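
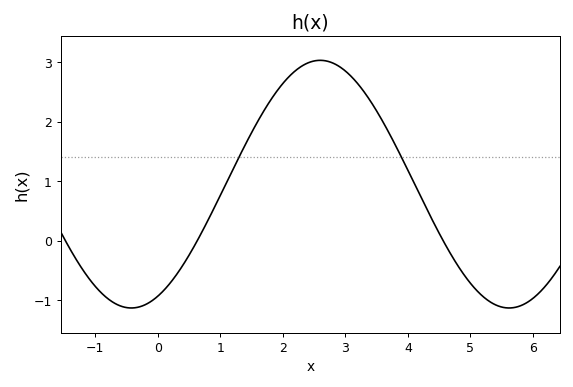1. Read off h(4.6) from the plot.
-0.07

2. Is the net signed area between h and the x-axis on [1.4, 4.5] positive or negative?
positive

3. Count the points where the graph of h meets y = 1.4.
2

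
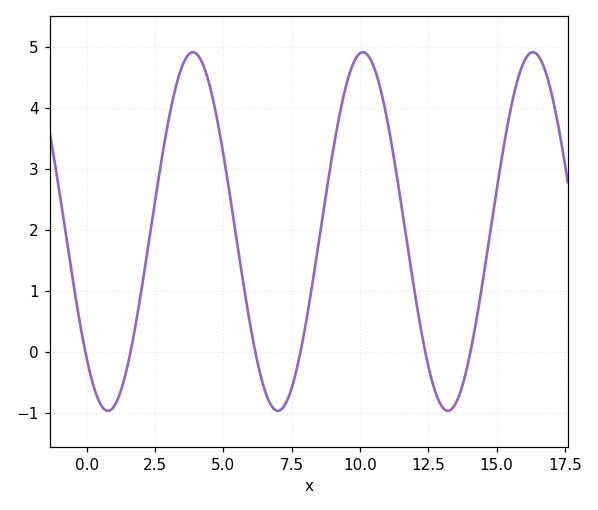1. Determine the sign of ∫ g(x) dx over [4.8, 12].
positive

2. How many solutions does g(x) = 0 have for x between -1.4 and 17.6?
6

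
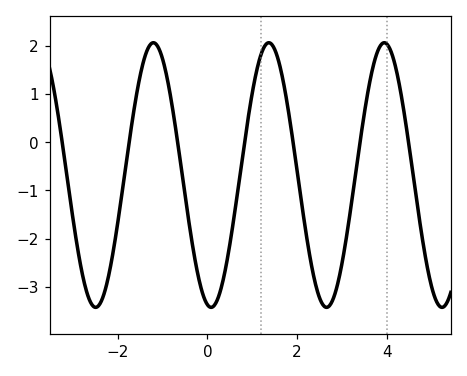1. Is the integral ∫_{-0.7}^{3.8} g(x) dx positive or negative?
negative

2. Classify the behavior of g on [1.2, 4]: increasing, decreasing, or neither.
neither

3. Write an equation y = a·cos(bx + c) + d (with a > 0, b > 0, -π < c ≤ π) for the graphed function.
y = 2.75cos(2.44x + 2.94) - 0.68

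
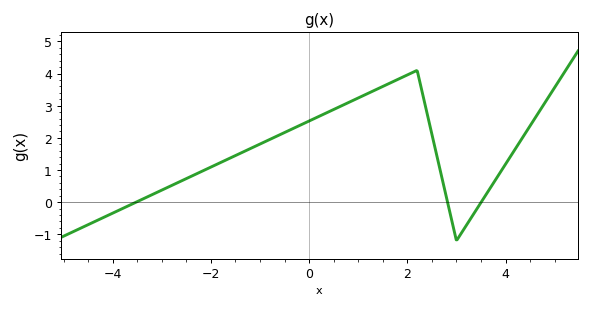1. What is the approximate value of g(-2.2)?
0.9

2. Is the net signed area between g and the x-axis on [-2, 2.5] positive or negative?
positive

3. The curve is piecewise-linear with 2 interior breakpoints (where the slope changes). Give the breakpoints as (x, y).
(2.2, 4.1); (3, -1.2)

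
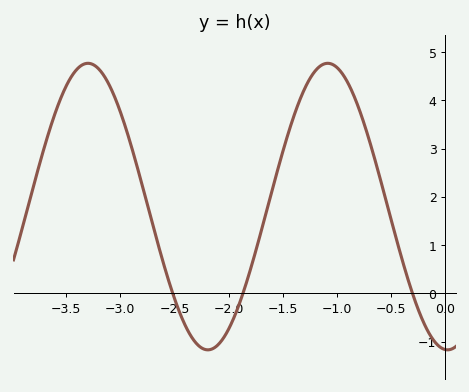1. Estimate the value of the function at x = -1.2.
4.6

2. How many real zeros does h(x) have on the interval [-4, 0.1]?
3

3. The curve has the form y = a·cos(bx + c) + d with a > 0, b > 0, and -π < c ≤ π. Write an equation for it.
y = 2.97cos(2.8x + 3.1) + 1.8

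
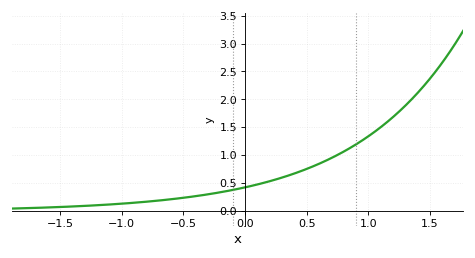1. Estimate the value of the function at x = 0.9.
1.19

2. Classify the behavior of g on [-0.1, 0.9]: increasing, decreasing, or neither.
increasing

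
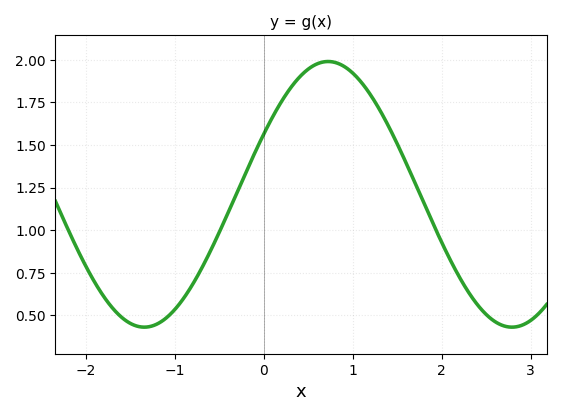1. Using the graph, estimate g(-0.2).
1.34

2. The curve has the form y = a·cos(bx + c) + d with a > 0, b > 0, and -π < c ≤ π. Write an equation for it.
y = 0.78cos(1.52x - 1.1) + 1.21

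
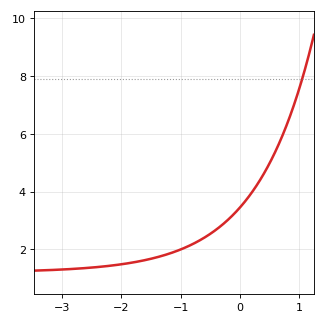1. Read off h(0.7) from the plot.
5.8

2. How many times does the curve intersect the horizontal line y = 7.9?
1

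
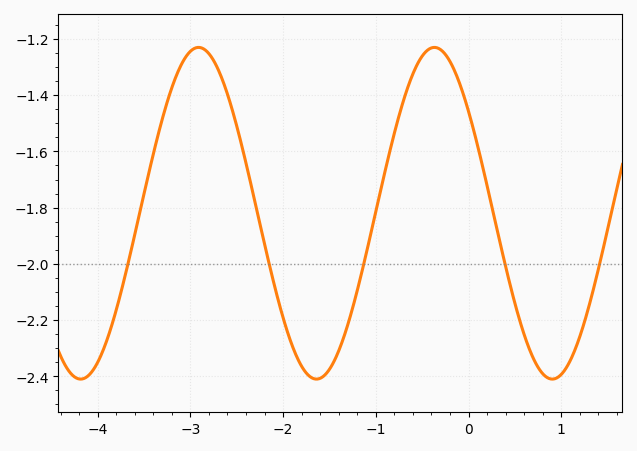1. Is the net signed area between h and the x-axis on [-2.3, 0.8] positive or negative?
negative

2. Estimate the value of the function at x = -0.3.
-1.24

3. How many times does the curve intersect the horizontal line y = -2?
5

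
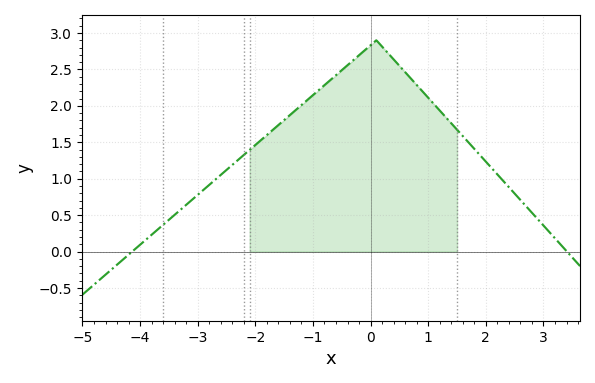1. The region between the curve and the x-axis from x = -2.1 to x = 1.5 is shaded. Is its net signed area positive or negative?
positive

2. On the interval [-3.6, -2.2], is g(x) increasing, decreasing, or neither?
increasing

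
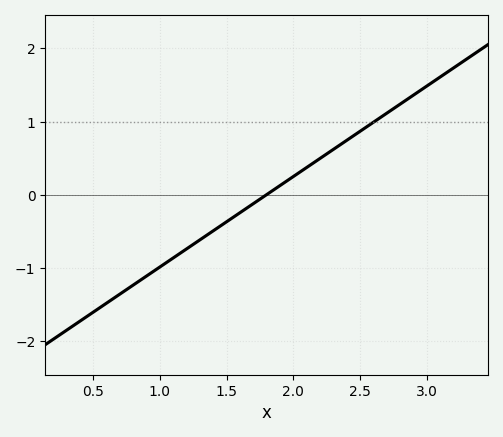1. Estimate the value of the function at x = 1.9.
0.1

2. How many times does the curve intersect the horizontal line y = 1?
1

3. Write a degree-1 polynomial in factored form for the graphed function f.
y = 1.24(x - 1.8)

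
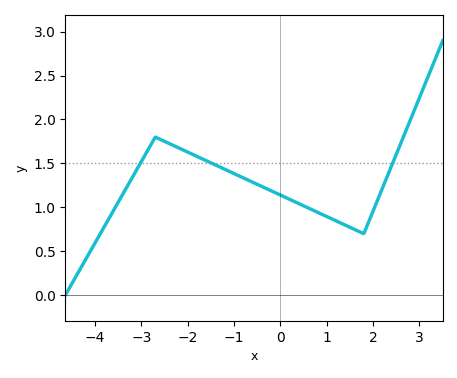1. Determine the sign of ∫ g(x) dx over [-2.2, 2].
positive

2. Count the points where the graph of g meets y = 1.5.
3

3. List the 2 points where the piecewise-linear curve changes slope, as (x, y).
(-2.7, 1.8); (1.8, 0.7)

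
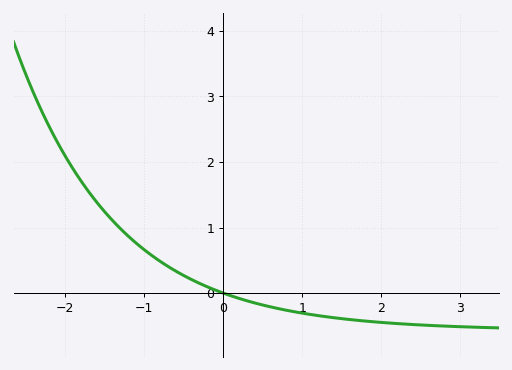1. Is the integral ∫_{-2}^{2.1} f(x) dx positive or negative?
positive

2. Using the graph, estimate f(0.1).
-0.042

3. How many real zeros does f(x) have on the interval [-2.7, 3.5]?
1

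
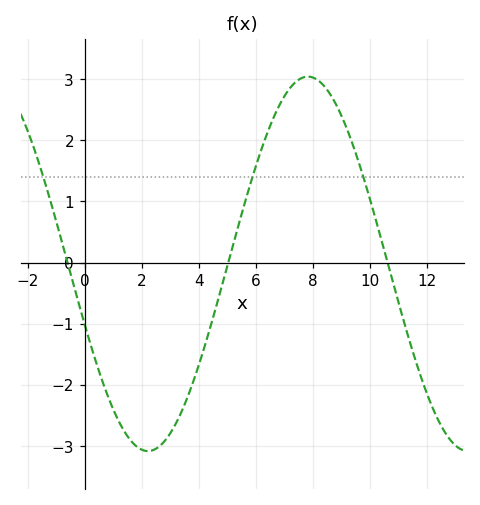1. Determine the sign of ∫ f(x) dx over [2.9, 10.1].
positive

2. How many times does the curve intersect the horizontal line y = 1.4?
3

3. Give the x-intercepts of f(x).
-0.602, 5.03, 10.6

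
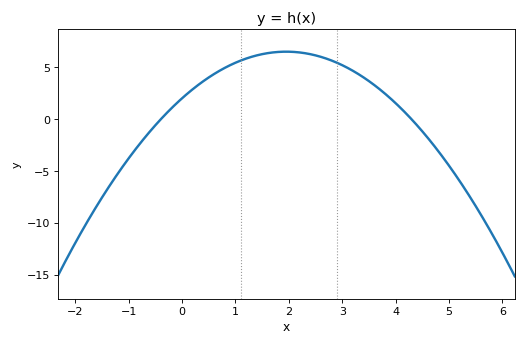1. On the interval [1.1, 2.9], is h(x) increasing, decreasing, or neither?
neither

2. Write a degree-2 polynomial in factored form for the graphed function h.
y = -1.18(x + 0.4)(x - 4.3)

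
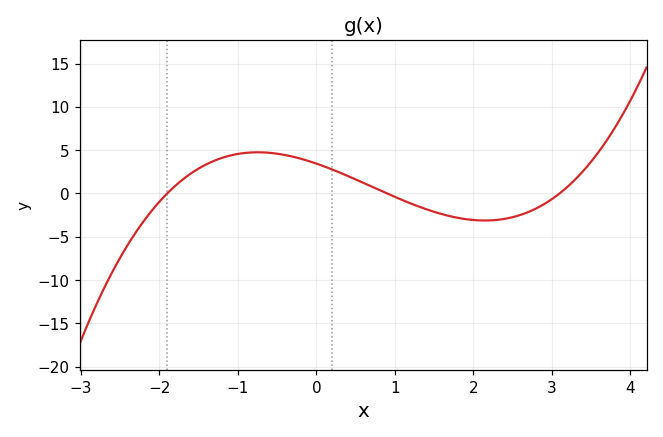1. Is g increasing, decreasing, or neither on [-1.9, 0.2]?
neither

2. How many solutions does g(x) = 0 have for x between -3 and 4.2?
3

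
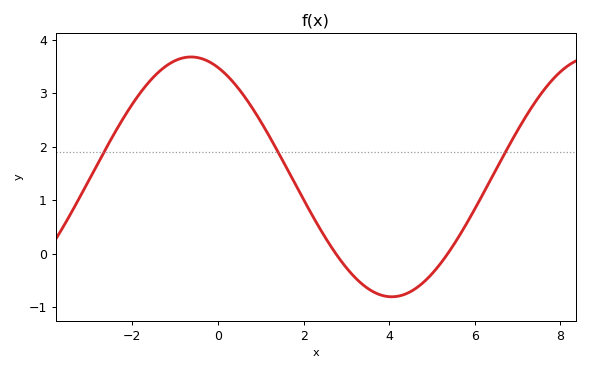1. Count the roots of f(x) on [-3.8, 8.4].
2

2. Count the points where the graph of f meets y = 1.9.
3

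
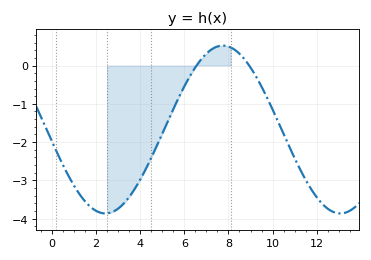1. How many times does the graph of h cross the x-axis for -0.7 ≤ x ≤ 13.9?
2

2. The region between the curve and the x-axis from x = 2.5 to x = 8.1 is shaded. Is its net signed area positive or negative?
negative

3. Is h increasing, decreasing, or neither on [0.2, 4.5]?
neither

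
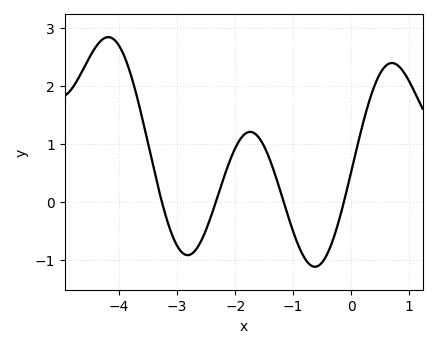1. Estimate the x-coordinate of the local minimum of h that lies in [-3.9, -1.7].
-2.82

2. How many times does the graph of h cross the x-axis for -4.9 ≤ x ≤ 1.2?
4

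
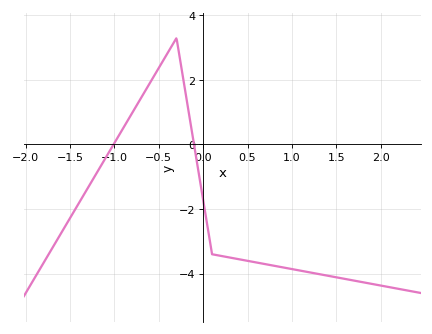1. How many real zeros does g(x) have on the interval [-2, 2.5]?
2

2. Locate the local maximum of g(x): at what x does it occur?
-0.3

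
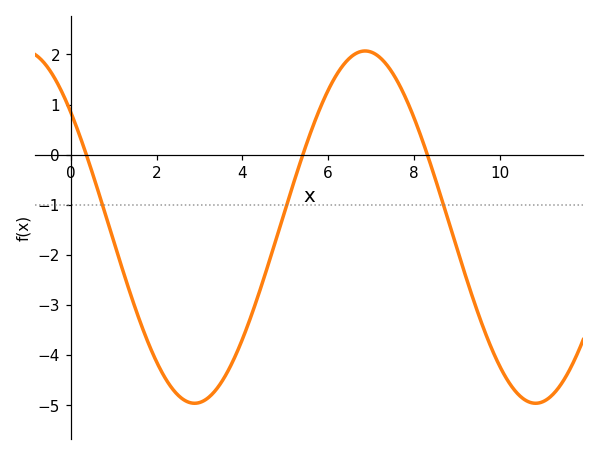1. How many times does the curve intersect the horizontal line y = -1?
3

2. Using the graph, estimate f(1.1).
-2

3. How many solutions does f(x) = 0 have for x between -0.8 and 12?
3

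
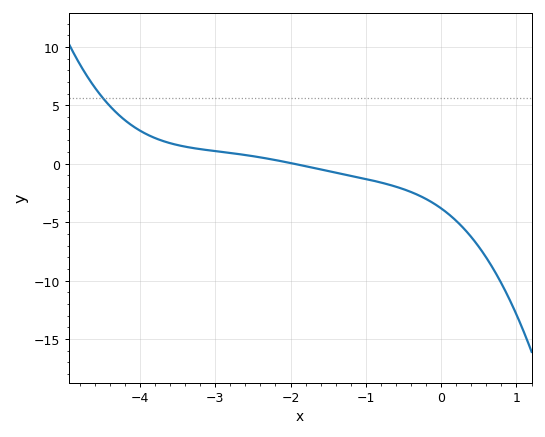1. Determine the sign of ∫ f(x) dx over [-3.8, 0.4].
negative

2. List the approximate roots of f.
-1.95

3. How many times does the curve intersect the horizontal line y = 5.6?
1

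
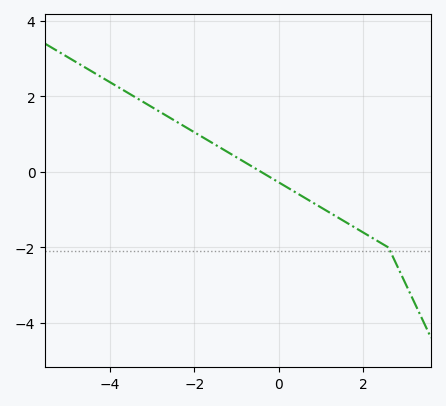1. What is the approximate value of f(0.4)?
-0.54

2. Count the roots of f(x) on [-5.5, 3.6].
1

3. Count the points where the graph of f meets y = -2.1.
1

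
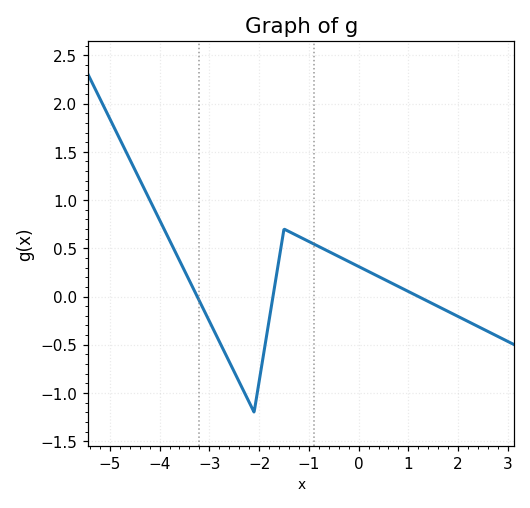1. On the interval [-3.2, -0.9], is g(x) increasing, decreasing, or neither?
neither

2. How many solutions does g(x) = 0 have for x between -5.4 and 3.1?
3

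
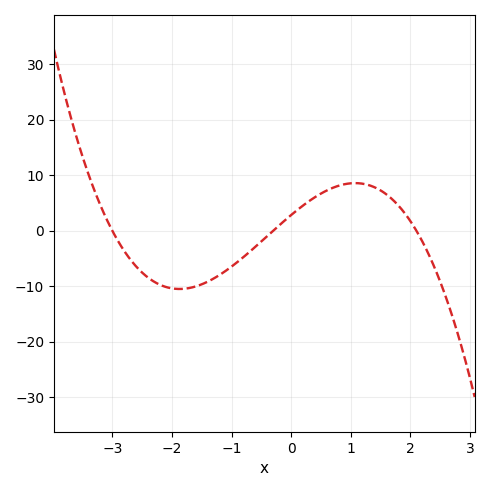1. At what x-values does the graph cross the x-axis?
-3, -0.3, 2.1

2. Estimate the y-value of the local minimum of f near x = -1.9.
-10.5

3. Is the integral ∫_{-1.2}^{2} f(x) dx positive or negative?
positive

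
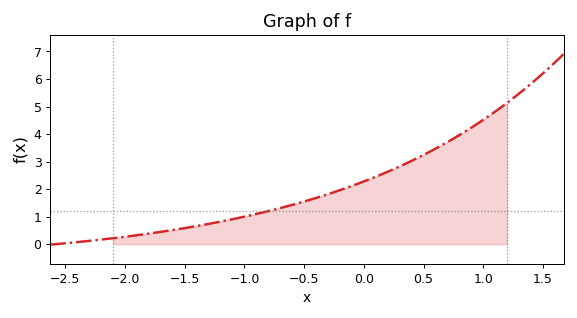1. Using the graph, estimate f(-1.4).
0.7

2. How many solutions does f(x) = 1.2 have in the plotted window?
1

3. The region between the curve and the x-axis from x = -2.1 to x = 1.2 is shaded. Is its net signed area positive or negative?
positive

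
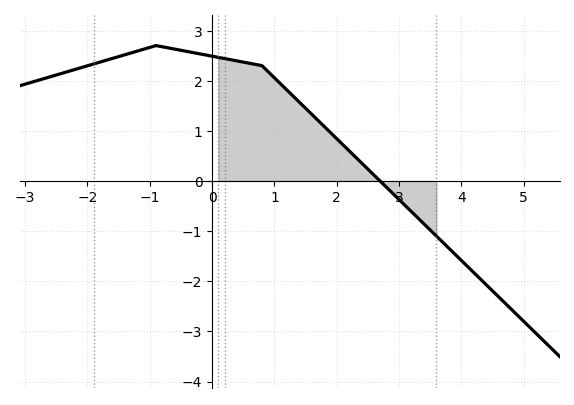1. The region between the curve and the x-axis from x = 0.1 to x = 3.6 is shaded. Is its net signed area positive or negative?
positive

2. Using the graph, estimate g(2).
0.8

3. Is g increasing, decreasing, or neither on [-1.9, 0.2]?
neither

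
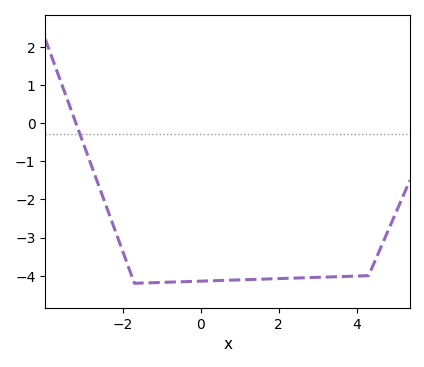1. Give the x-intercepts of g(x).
-3.2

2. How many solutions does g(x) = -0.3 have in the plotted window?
1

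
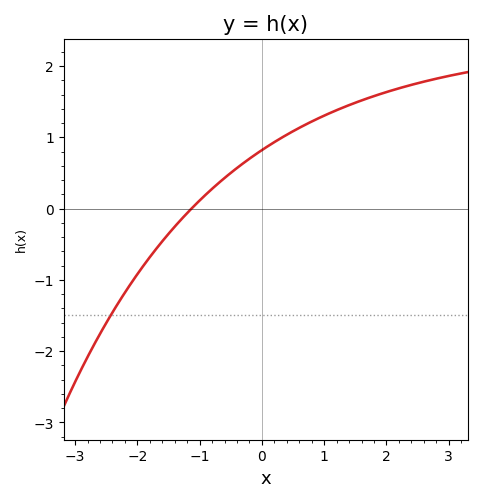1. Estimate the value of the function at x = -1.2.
-0.064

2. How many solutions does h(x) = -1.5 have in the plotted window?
1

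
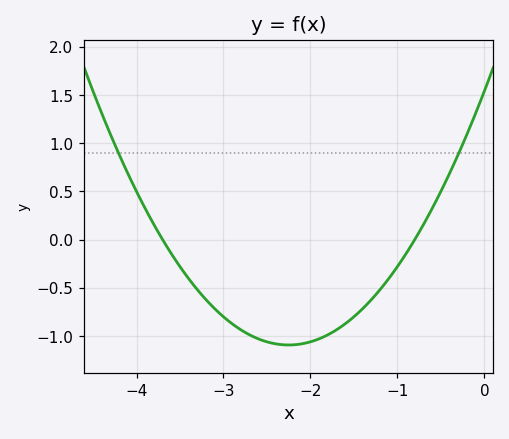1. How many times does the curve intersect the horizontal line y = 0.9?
2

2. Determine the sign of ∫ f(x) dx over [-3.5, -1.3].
negative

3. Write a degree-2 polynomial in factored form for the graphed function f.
y = 0.52(x + 3.7)(x + 0.8)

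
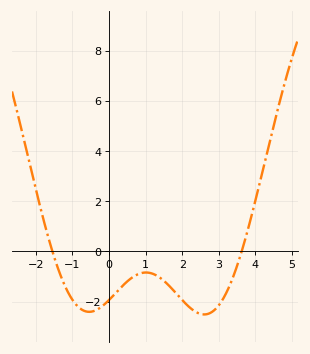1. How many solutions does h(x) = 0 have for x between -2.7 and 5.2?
2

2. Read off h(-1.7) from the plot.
0.8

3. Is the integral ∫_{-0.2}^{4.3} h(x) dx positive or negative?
negative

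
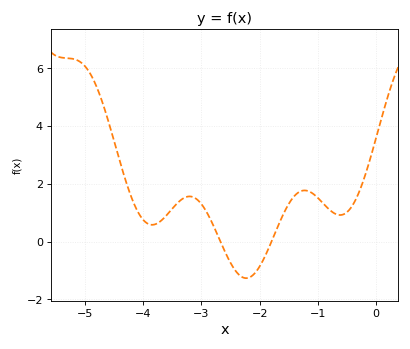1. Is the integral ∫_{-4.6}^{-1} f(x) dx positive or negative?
positive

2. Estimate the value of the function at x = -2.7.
0.2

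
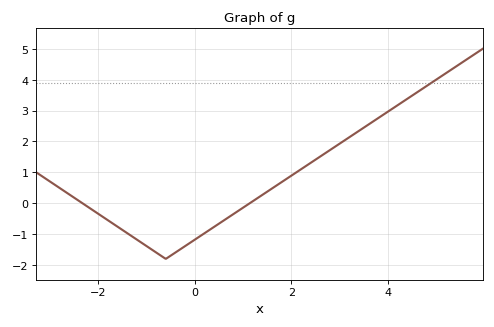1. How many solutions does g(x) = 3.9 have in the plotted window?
1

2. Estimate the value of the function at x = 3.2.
2.1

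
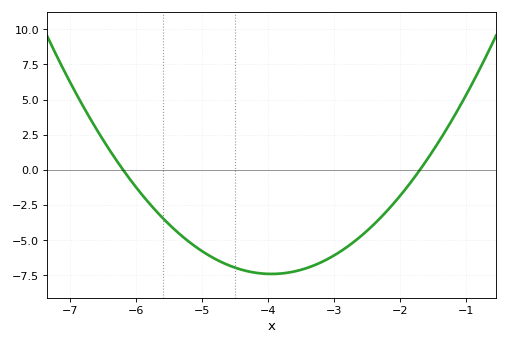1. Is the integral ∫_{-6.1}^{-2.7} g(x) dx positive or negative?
negative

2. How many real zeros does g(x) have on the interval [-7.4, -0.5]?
2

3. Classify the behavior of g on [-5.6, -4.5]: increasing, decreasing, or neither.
decreasing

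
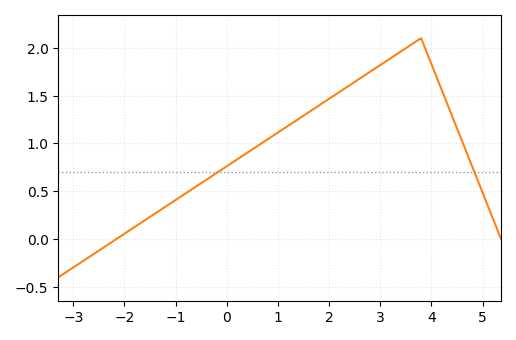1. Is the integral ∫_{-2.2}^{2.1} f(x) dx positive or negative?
positive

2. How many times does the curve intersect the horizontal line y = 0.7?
2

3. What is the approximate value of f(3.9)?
1.97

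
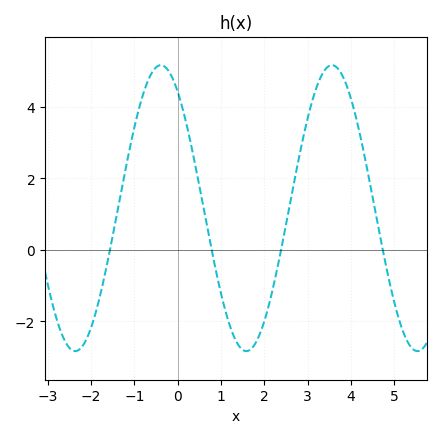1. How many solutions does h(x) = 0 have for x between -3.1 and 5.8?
4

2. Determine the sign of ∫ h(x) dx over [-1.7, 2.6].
positive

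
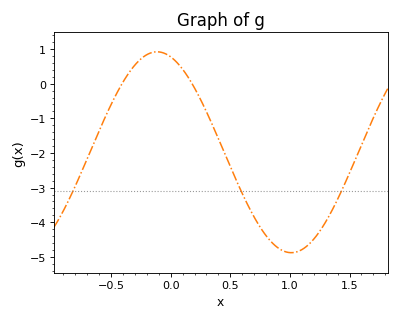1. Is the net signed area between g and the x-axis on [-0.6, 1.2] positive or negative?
negative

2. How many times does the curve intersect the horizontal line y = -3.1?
3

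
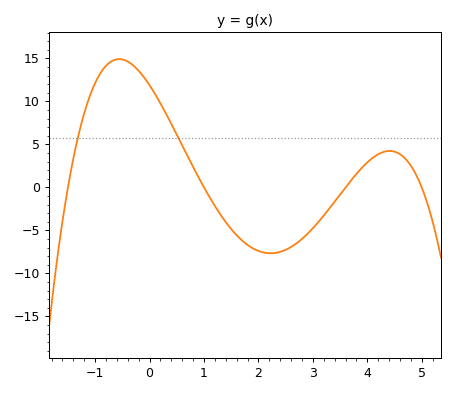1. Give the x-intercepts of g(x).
-1.5, 1, 3.6, 5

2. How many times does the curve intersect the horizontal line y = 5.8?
2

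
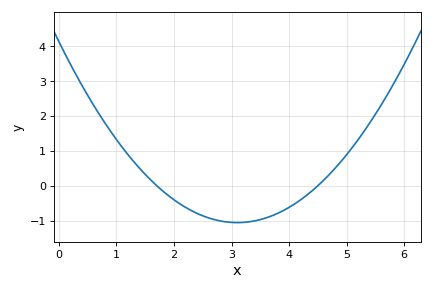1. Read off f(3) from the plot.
-1.05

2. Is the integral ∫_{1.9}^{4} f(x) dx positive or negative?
negative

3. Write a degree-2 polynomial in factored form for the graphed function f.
y = 0.54(x - 1.7)(x - 4.5)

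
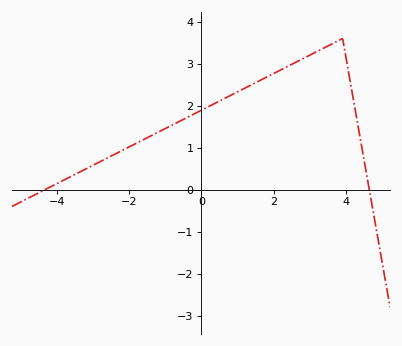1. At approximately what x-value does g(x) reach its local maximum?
4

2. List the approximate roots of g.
-4.4, 4.6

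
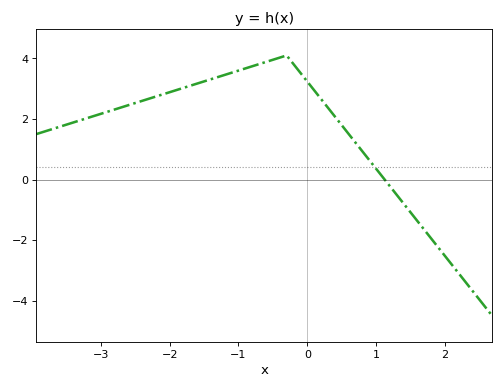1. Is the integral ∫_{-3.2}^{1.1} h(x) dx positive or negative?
positive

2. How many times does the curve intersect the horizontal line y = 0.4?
1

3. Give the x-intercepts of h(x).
1.1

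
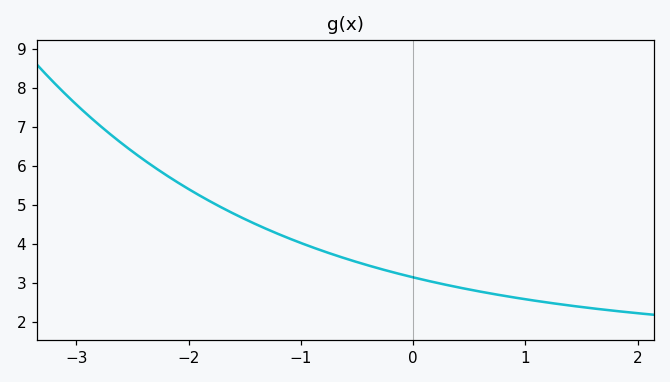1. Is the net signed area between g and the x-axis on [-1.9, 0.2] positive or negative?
positive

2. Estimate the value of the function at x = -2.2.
5.76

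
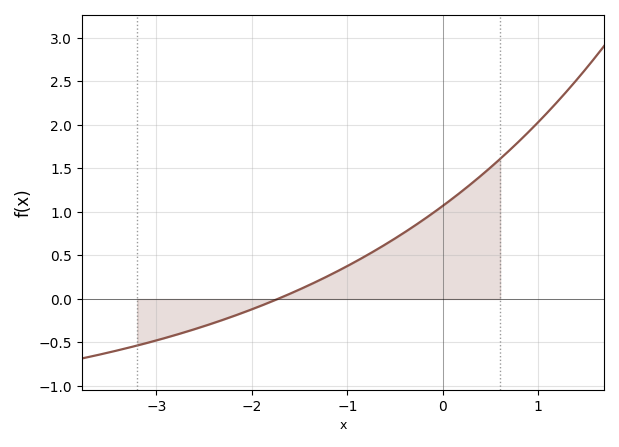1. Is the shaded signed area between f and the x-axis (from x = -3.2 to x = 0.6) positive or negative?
positive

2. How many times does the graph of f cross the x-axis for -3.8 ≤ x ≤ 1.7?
1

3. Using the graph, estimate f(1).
2.05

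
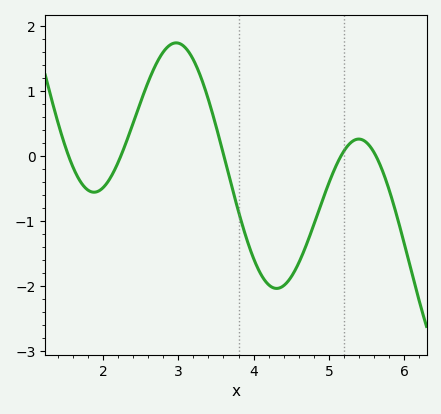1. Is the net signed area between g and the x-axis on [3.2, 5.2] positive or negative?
negative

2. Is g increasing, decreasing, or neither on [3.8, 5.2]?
neither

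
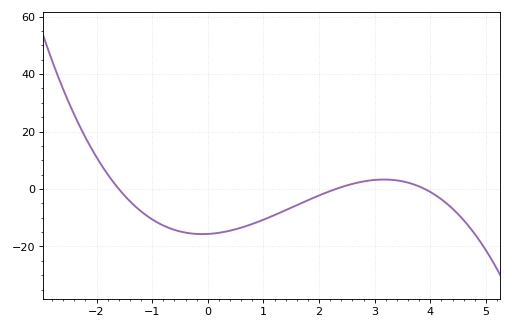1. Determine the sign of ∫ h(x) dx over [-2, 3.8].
negative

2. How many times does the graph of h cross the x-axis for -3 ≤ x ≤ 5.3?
3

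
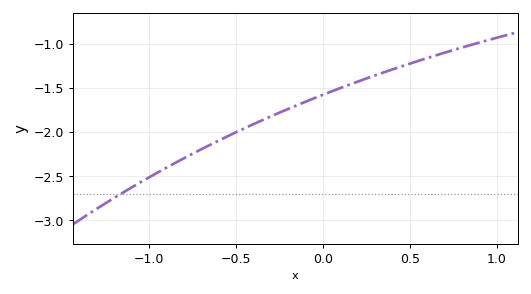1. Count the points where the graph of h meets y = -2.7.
1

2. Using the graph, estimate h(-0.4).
-1.9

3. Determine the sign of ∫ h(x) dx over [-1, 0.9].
negative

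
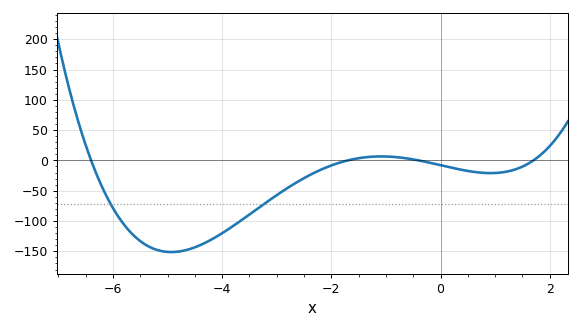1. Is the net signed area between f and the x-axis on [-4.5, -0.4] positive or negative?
negative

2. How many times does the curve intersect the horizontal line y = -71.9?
2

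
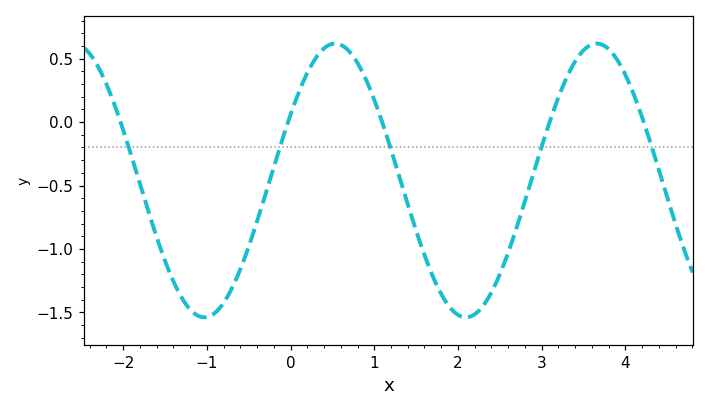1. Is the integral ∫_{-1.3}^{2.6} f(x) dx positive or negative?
negative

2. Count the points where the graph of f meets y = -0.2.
5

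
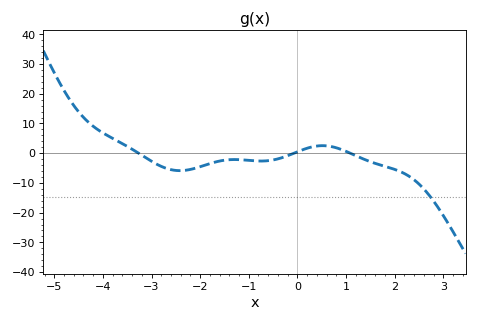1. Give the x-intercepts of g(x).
-3.27, -0.07, 1.09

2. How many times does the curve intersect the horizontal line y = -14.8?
1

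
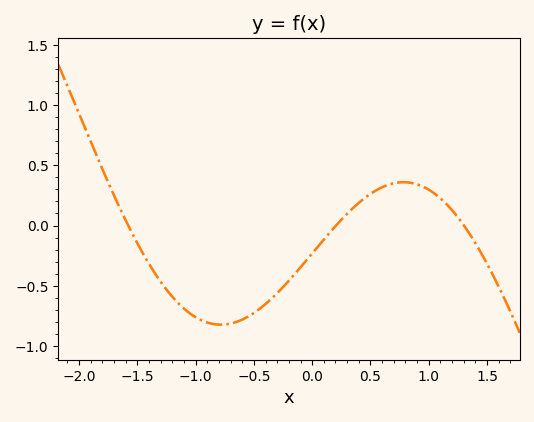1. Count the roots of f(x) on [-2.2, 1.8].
3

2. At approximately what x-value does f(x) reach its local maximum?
0.8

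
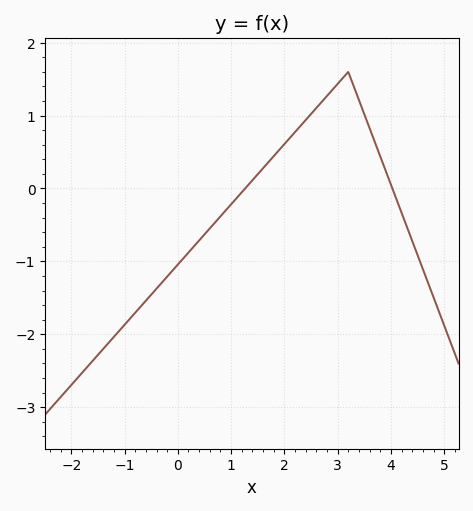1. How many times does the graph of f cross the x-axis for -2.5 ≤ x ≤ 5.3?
2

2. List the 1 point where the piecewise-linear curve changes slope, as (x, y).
(3.2, 1.6)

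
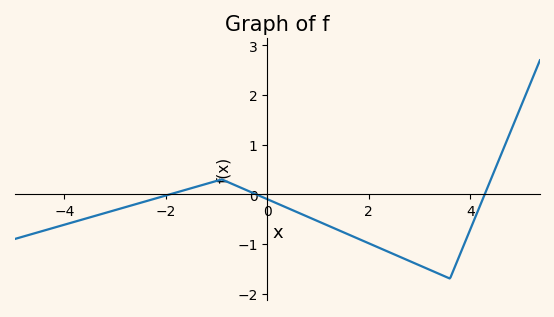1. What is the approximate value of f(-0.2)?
0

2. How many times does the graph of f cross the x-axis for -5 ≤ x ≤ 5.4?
3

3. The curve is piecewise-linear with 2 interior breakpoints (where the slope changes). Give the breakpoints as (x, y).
(-0.9, 0.3); (3.6, -1.7)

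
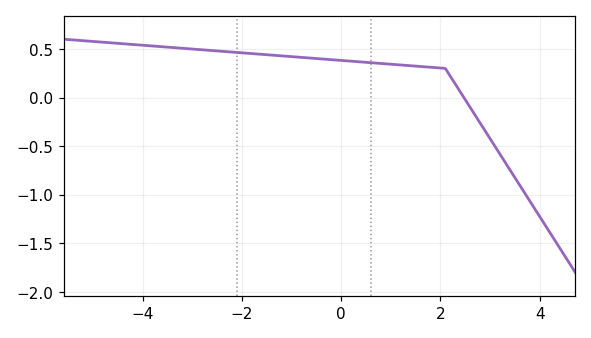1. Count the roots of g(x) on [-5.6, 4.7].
1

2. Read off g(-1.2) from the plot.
0.45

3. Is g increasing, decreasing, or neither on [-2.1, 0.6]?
decreasing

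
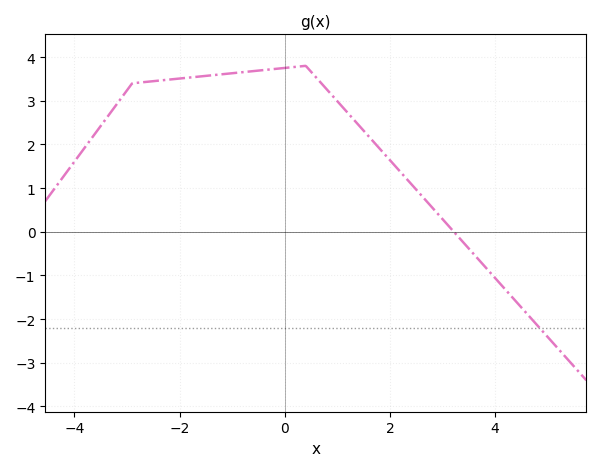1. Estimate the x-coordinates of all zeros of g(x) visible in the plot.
3.21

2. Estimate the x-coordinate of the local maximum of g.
0.4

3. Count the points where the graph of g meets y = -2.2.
1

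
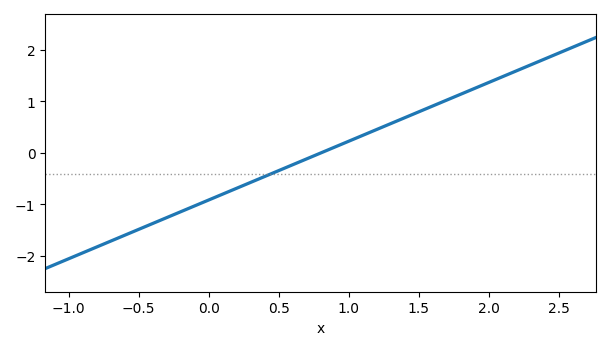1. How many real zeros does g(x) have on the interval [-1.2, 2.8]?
1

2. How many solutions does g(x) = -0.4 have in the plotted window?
1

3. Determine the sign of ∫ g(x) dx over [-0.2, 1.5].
negative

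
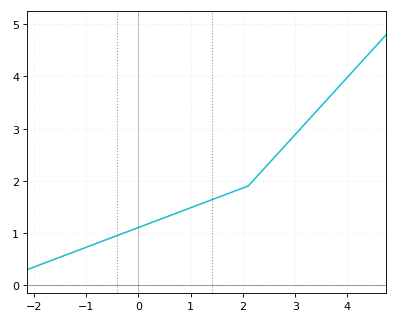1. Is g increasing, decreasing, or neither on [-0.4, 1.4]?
increasing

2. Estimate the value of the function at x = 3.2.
3.11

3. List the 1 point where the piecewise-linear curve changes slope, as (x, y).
(2.1, 1.9)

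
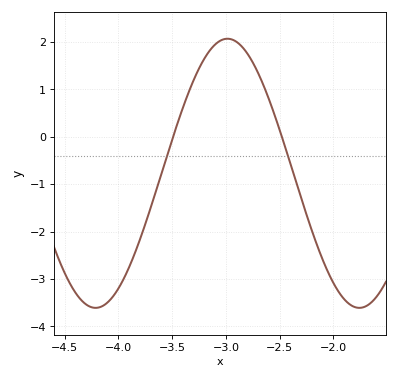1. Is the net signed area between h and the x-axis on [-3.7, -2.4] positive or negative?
positive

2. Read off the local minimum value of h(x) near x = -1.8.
-3.6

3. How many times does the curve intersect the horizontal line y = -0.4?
2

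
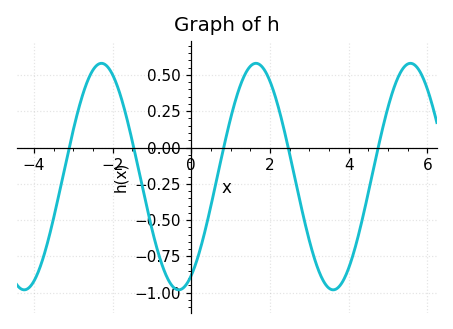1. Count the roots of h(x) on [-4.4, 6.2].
5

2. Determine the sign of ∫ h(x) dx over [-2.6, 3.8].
negative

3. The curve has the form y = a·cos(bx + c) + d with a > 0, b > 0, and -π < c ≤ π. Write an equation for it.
y = 0.78cos(1.6x - 2.63) - 0.2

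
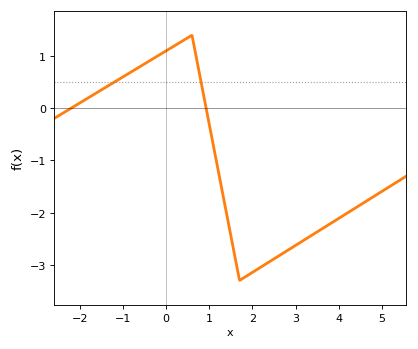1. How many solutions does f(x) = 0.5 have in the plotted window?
2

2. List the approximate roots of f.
-2.2, 0.928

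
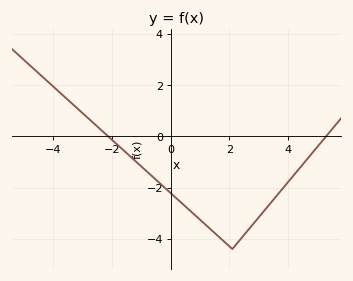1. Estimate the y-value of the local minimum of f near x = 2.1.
-4.4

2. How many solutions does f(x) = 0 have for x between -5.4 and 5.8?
2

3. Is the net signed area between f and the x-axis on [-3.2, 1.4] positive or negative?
negative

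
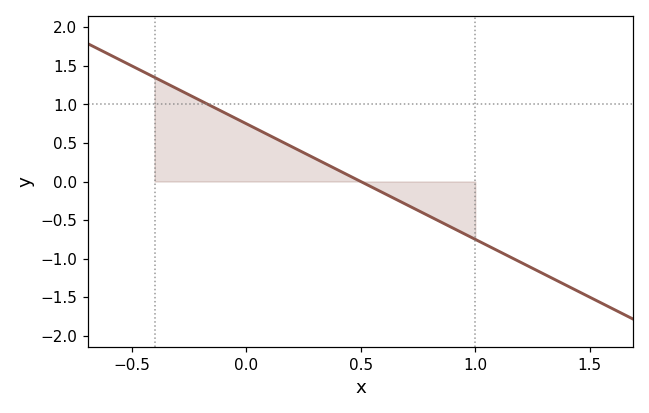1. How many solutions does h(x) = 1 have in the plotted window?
1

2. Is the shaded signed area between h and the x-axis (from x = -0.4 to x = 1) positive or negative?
positive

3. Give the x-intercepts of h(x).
0.5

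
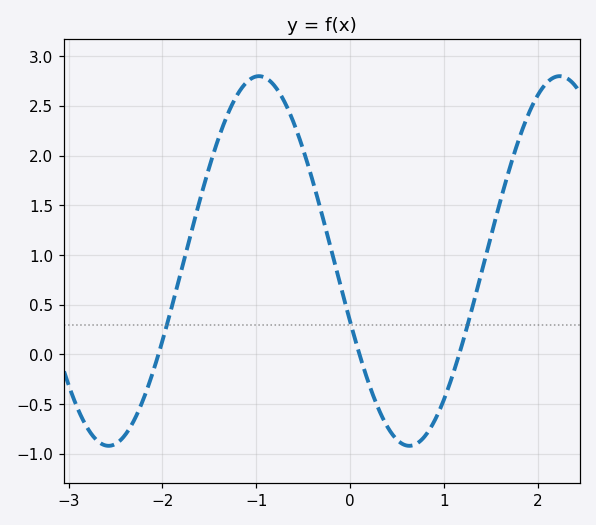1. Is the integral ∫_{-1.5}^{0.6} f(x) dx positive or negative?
positive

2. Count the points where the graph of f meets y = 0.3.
3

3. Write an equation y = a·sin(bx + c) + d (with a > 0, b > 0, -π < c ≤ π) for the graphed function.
y = 1.86sin(2x - 2.8) + 0.94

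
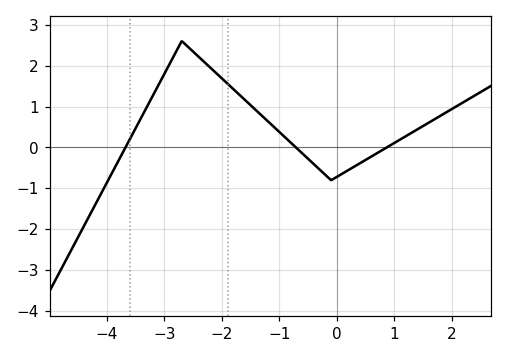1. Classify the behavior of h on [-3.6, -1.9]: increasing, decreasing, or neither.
neither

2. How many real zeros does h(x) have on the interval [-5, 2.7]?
3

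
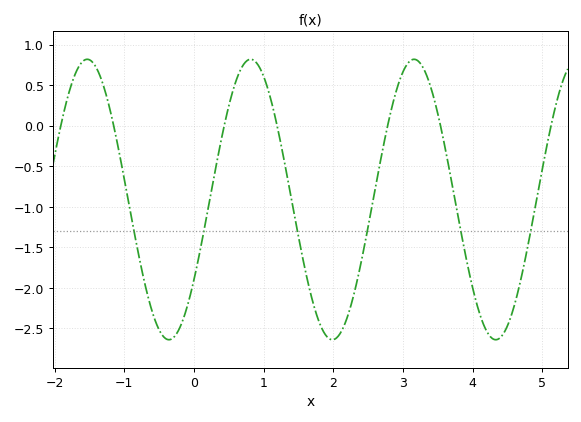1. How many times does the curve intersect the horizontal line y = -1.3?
6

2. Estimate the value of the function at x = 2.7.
-0.327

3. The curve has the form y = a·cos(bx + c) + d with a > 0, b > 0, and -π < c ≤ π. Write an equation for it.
y = 1.73cos(2.68x - 2.18) - 0.91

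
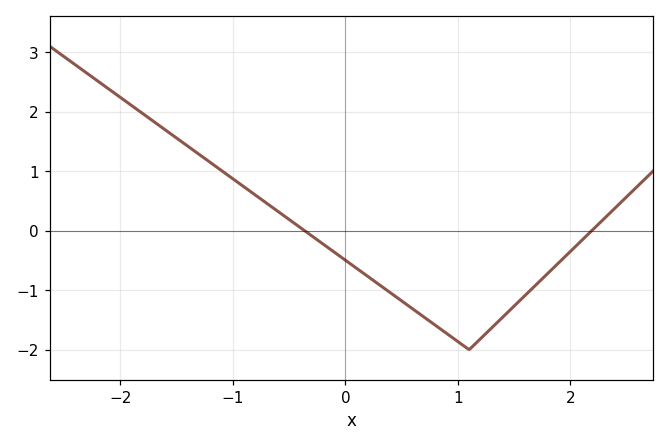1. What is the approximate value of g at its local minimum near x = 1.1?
-2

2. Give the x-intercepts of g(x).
-0.363, 2.19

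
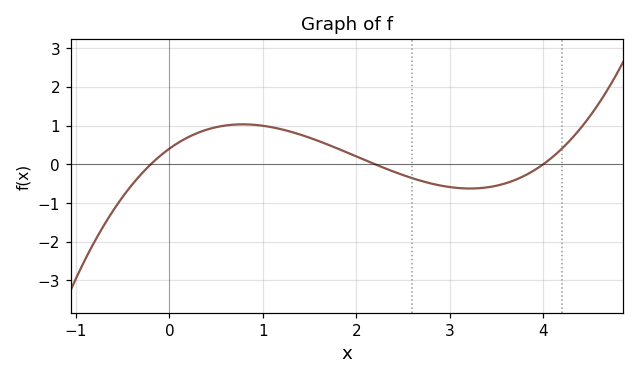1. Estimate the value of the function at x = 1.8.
0.405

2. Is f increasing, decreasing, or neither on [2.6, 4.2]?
neither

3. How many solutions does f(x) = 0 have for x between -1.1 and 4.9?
3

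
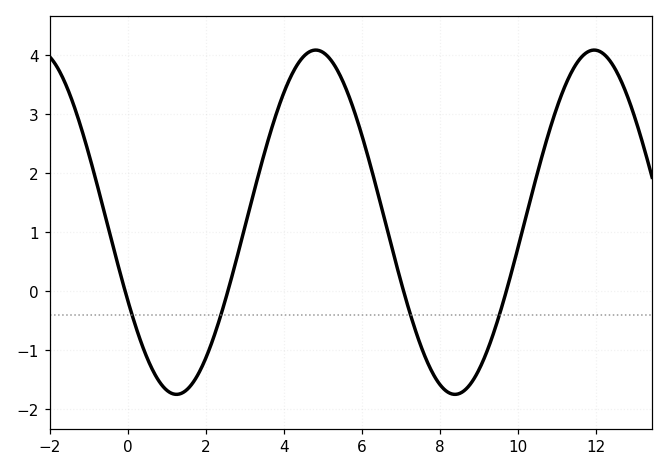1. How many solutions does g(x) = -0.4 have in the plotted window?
4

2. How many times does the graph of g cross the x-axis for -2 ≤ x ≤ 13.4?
4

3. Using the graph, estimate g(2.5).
-0.2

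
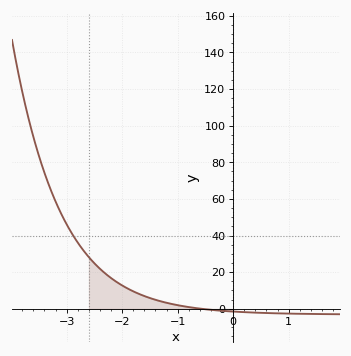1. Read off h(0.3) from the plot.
-1.99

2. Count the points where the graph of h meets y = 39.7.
1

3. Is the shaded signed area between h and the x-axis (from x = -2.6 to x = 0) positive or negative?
positive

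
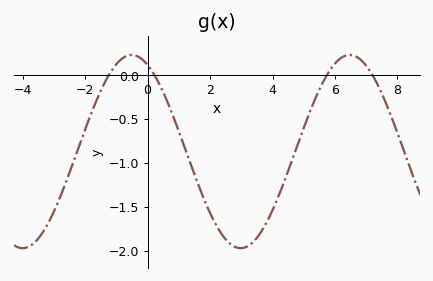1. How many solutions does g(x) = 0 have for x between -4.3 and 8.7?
4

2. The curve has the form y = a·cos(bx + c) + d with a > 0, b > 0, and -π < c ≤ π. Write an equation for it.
y = 1.1cos(0.9x + 0.46) - 0.87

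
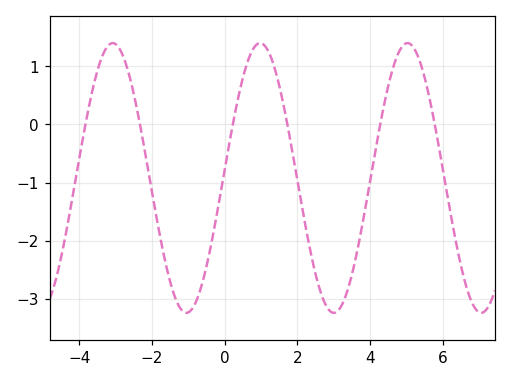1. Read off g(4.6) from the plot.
0.907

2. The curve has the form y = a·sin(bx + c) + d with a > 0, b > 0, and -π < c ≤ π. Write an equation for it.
y = 2.32sin(1.55x + 0.06) - 0.92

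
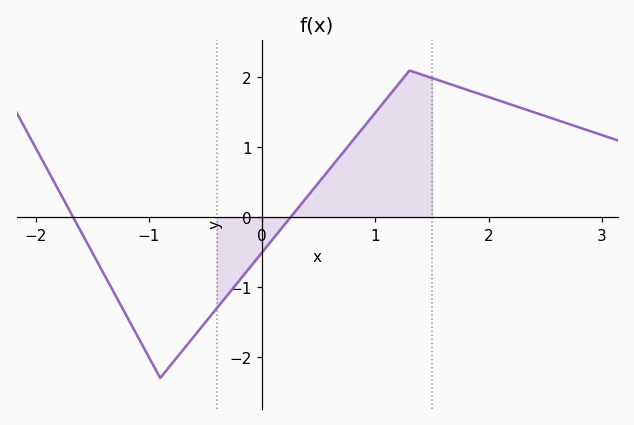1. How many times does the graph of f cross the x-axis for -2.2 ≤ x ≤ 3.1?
2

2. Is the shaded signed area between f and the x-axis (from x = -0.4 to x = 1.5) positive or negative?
positive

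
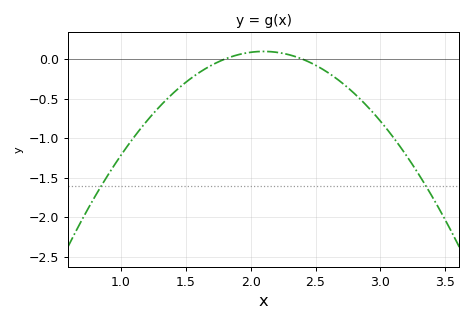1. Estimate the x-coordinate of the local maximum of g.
2.1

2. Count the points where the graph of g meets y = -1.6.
2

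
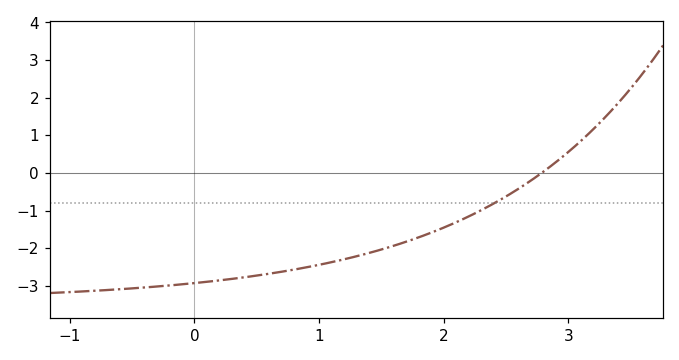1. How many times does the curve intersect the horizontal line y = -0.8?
1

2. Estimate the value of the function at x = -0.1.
-3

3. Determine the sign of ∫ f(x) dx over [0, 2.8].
negative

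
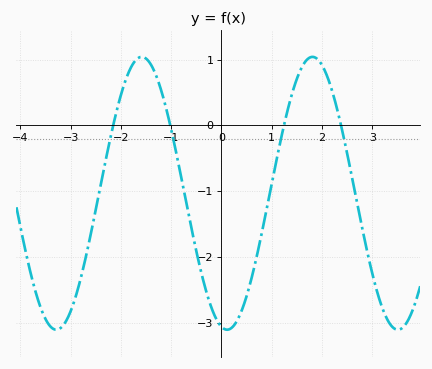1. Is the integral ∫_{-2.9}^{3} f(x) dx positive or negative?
negative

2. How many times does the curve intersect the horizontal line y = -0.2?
4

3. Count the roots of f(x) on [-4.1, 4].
4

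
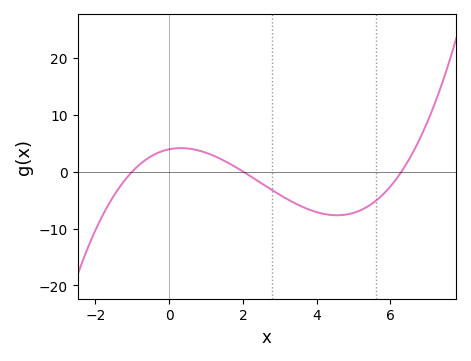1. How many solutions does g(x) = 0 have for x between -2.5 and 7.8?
3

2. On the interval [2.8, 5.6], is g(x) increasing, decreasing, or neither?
neither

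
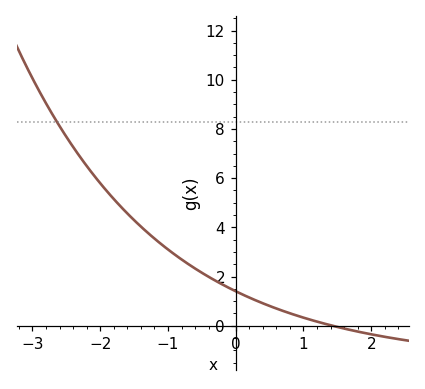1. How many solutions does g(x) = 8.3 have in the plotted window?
1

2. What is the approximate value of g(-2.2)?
6.5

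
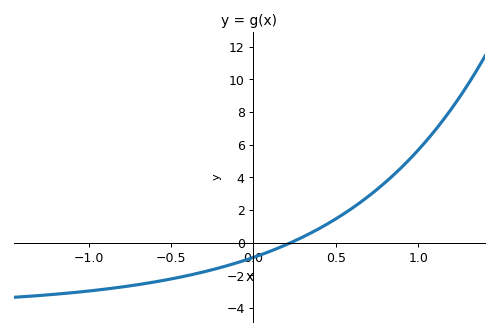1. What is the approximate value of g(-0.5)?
-2.23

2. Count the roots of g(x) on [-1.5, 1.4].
1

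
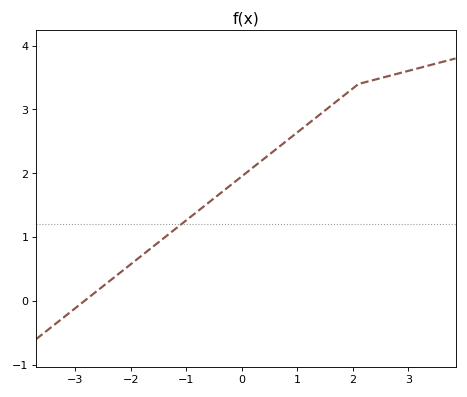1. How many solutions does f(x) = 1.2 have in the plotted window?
1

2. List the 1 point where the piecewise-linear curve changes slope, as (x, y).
(2.1, 3.4)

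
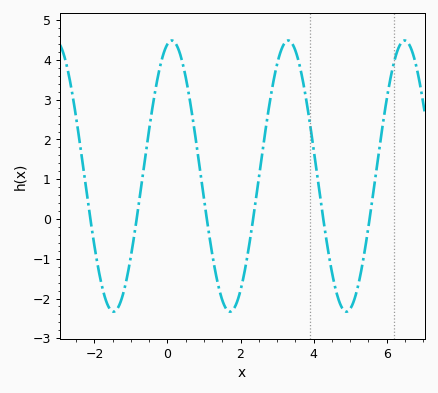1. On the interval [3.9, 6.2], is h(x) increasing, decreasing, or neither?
neither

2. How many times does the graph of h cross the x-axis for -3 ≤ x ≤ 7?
6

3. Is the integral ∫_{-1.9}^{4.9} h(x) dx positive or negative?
positive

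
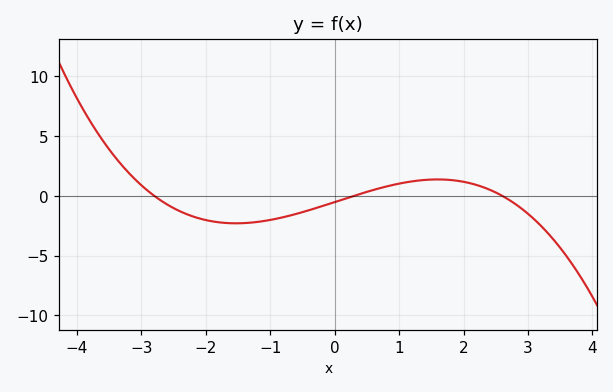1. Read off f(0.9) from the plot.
1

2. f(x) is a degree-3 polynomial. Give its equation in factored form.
y = -0.24(x + 2.8)(x - 0.3)(x - 2.6)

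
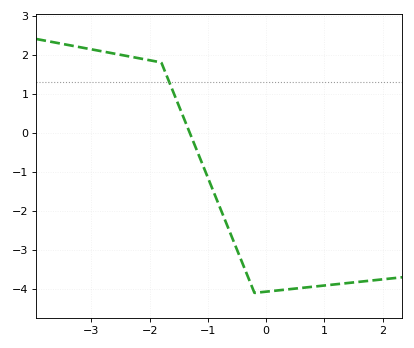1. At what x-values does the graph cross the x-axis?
-1.31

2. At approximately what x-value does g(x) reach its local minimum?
-0.198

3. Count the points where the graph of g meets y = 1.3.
1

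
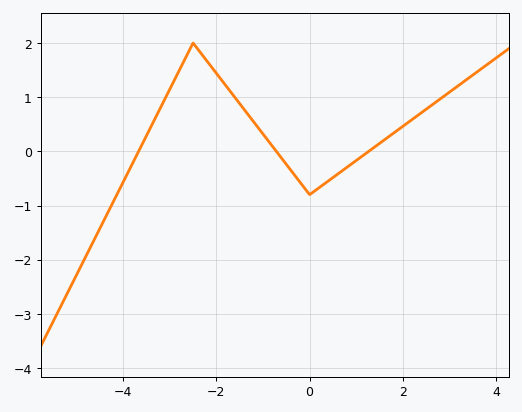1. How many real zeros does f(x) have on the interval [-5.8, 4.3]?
3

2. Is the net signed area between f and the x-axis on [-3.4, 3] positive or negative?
positive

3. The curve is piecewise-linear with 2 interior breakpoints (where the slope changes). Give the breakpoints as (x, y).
(-2.5, 2); (0, -0.8)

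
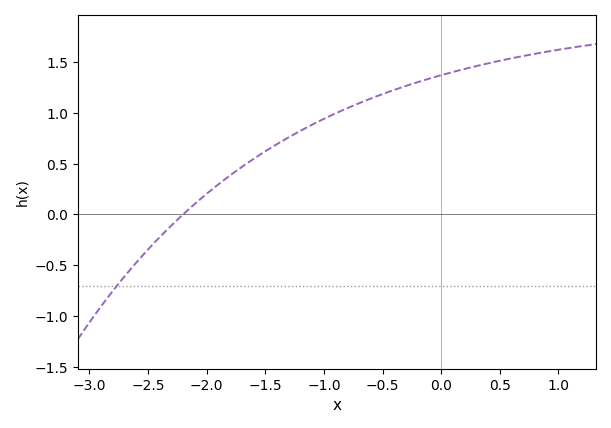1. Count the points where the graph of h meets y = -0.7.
1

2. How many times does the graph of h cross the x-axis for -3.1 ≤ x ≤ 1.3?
1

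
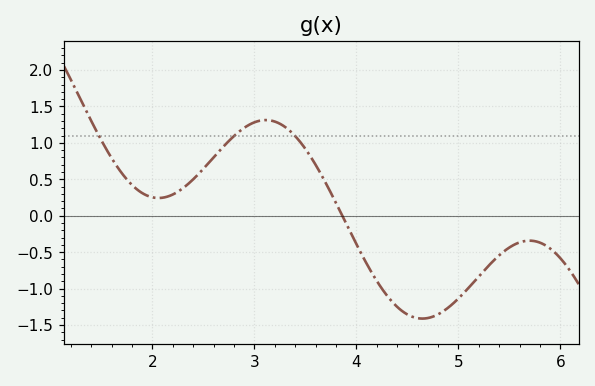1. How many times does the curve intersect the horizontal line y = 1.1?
3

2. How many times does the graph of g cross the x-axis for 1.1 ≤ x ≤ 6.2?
1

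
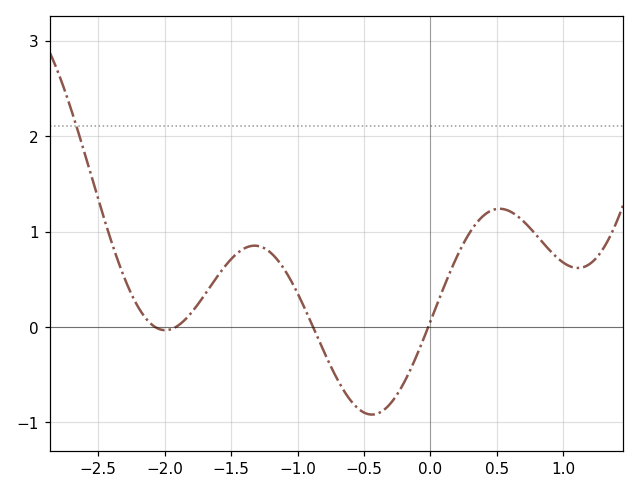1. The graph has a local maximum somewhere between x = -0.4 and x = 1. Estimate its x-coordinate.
0.5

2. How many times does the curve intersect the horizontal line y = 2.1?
1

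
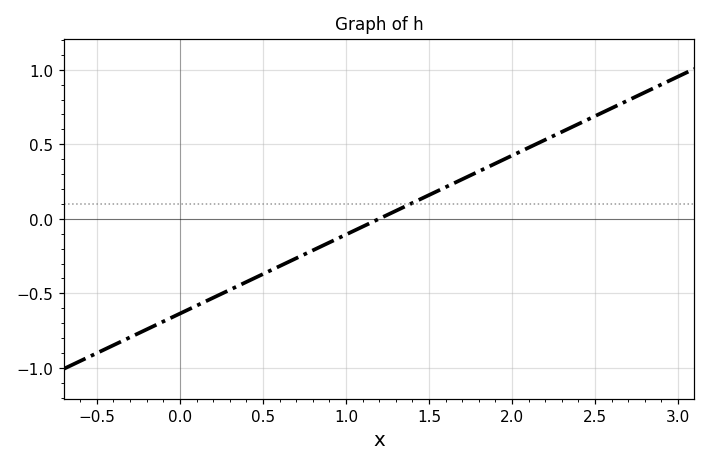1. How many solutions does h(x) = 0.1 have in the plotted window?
1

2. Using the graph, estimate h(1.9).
0.35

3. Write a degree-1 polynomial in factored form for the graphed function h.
y = 0.53(x - 1.2)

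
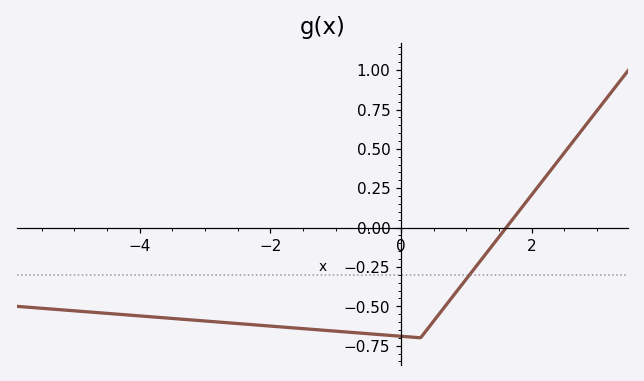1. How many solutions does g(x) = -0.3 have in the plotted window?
1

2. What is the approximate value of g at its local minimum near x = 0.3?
-0.7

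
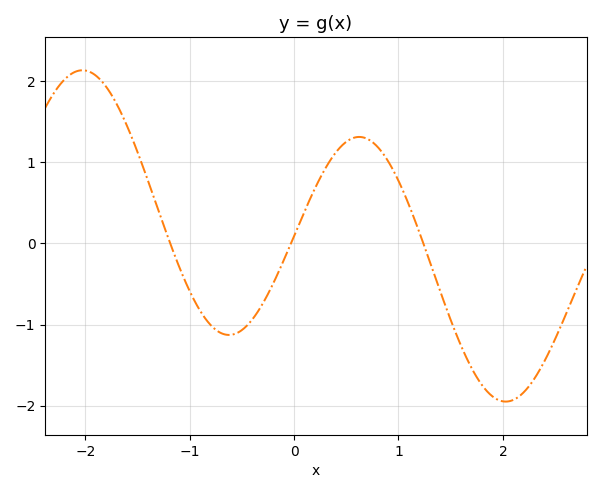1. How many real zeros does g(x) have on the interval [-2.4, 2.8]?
3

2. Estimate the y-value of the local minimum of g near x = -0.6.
-1.13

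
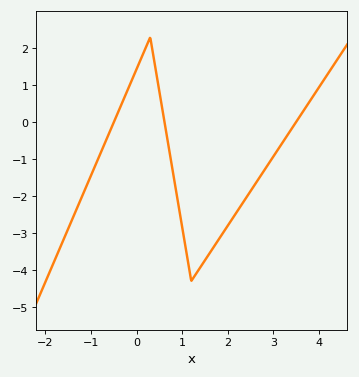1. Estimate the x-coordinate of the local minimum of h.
1.2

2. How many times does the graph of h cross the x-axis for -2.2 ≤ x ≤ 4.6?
3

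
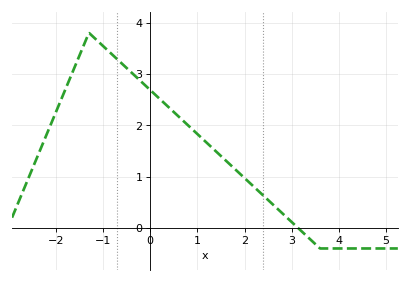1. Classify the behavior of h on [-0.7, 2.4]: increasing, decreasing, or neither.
decreasing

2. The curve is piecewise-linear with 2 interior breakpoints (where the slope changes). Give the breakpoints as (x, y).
(-1.3, 3.8); (3.6, -0.4)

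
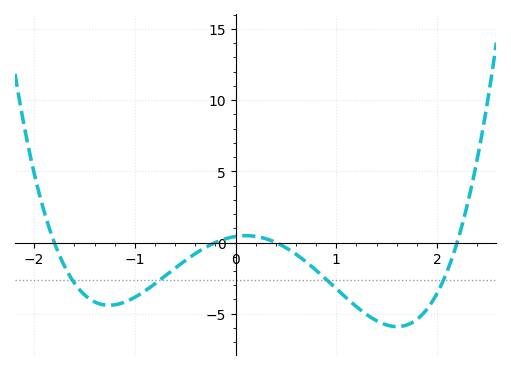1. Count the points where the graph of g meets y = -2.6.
4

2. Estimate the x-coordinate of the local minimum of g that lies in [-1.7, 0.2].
-1.26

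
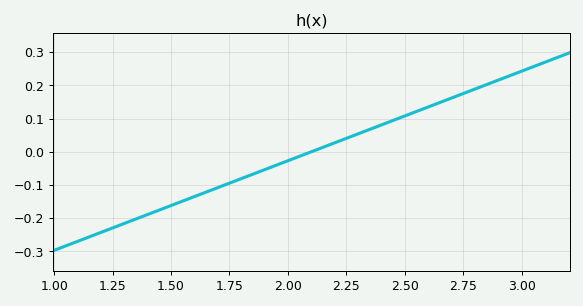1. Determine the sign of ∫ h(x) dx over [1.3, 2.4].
negative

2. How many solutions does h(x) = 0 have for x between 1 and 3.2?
1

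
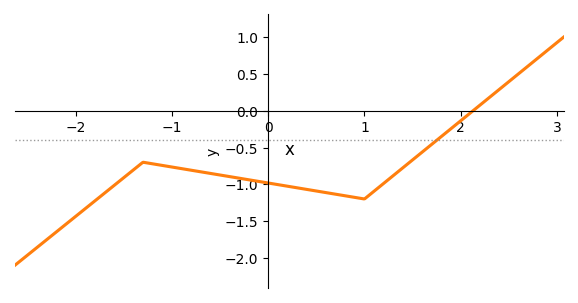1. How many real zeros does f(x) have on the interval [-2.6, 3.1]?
1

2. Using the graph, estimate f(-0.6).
-0.85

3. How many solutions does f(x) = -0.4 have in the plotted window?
1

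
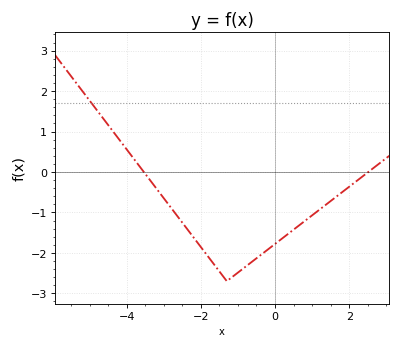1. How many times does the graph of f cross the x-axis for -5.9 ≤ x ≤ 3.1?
2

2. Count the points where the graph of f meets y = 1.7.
1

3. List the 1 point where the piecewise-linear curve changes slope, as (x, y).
(-1.3, -2.7)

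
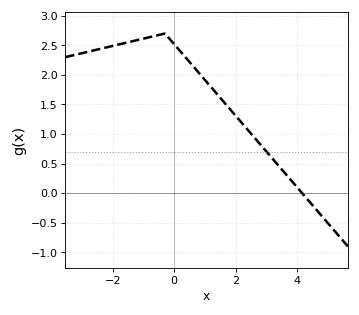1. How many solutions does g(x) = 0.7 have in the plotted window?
1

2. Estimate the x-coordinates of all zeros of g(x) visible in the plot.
4.17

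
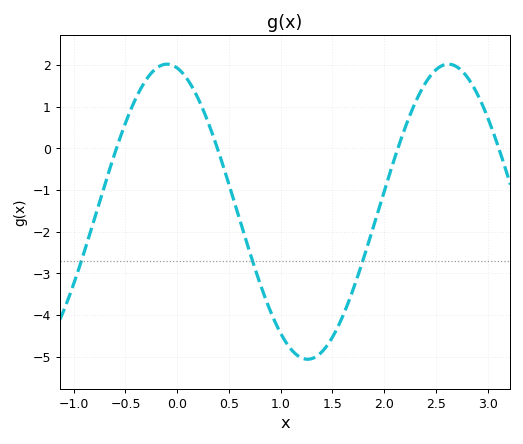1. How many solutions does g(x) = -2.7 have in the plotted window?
3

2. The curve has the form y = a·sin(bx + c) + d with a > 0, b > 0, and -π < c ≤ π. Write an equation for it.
y = 3.54sin(2.31x + 1.8) - 1.52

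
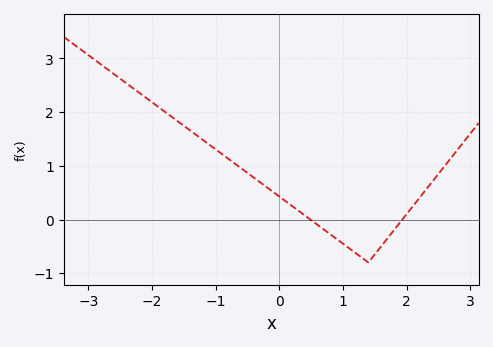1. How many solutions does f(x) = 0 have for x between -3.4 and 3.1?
2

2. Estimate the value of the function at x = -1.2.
1.48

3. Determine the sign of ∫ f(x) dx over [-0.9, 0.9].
positive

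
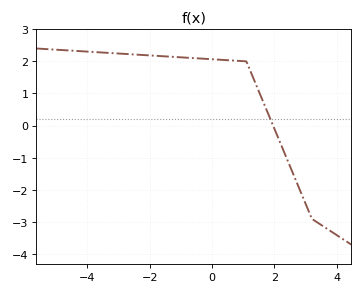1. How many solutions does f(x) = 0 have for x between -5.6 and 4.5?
1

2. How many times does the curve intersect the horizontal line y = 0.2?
1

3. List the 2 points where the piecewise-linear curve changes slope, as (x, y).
(1.1, 2); (3.2, -2.9)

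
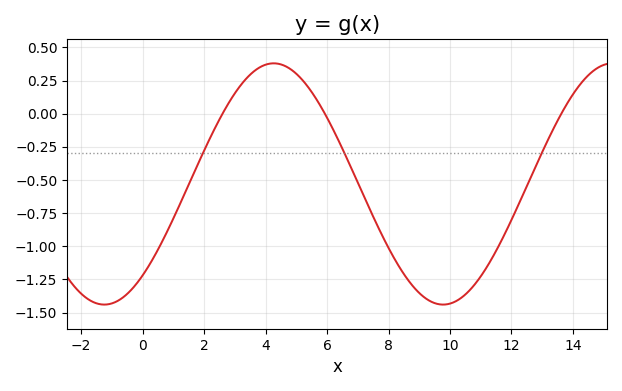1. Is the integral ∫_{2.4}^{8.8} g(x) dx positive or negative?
negative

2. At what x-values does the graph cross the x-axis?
2.6, 5.93, 13.6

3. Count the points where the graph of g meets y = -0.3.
3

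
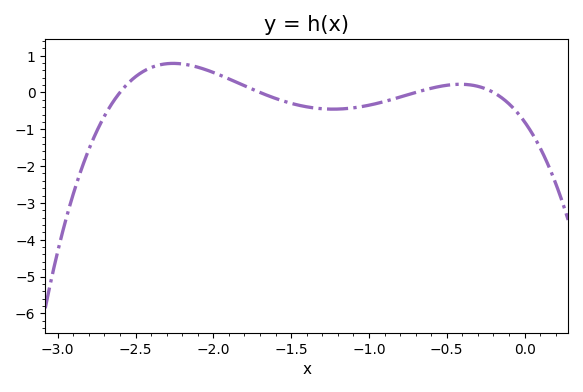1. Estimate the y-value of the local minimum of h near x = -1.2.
-0.5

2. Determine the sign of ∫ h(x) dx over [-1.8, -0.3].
negative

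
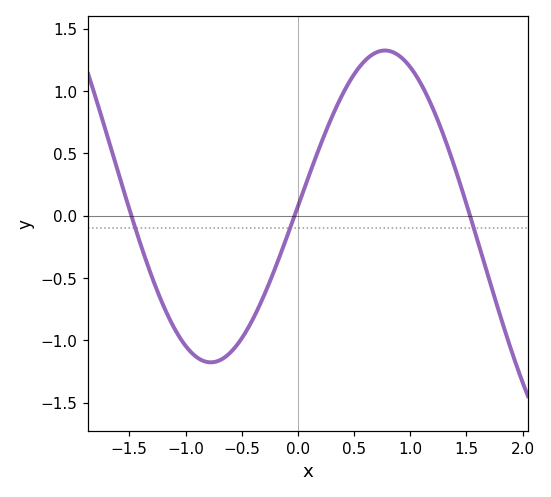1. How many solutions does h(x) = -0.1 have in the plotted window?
3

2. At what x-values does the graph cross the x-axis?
-1.48, -0.03, 1.53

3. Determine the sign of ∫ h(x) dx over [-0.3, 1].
positive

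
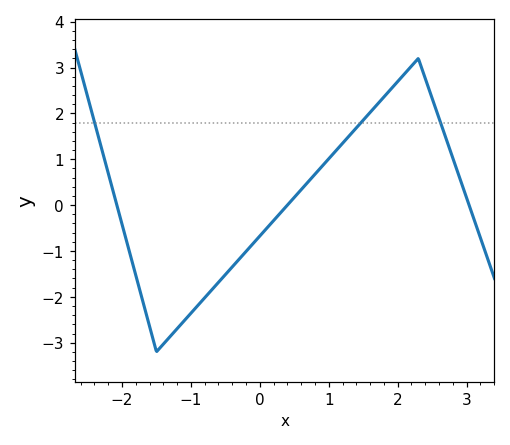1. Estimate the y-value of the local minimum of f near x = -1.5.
-3.2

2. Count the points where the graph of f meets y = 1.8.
3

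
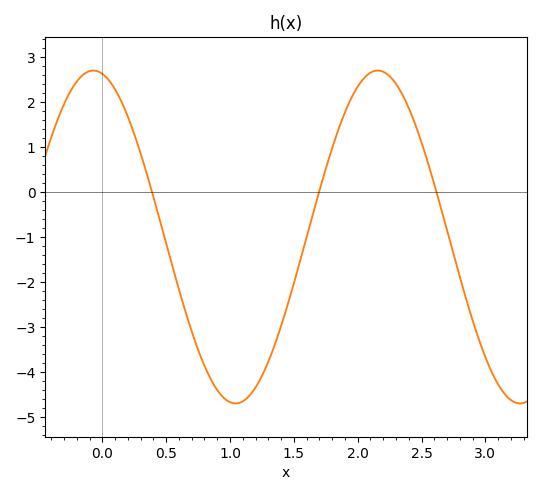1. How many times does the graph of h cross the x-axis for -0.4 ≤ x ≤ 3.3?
3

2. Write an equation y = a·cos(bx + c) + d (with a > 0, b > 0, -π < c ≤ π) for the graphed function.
y = 3.7cos(2.8x + 0.2) - 1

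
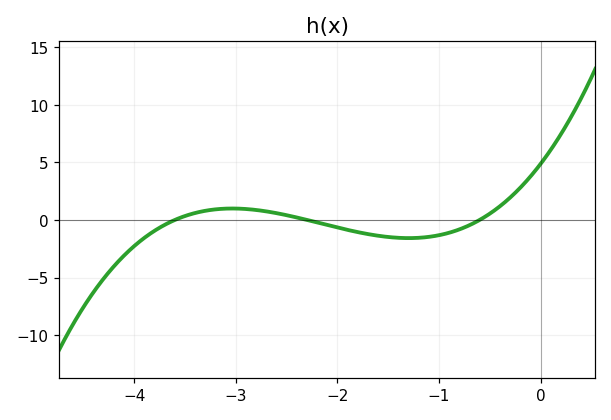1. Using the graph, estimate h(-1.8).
-1.06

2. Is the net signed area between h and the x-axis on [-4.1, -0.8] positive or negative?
negative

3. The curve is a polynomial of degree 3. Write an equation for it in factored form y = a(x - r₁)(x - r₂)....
y = 0.98(x + 3.6)(x + 2.3)(x + 0.6)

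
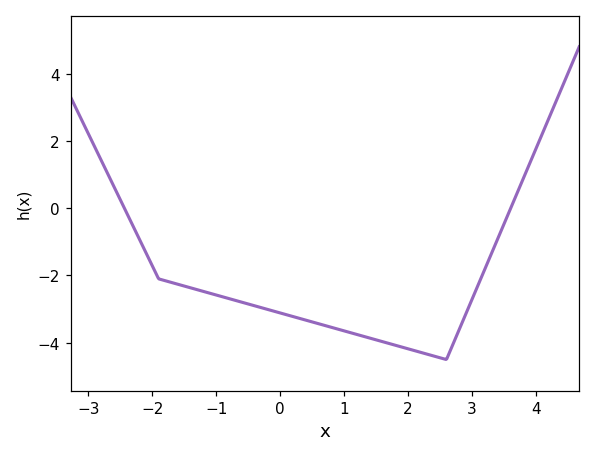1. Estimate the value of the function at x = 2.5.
-4.45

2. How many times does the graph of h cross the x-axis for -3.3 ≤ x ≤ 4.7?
2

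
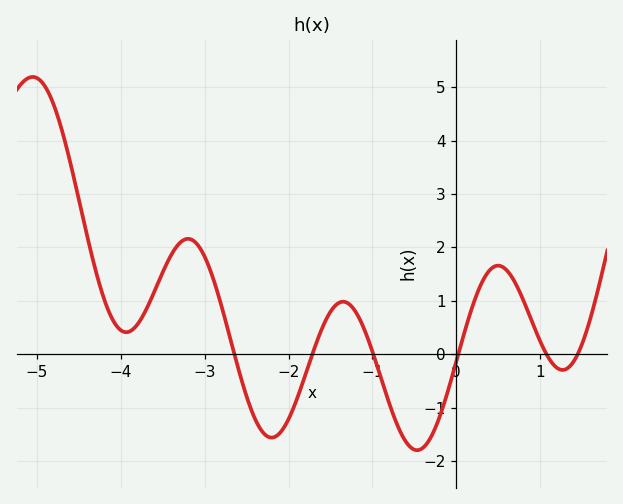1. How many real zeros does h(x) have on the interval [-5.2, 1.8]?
6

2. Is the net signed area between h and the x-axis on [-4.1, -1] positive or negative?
positive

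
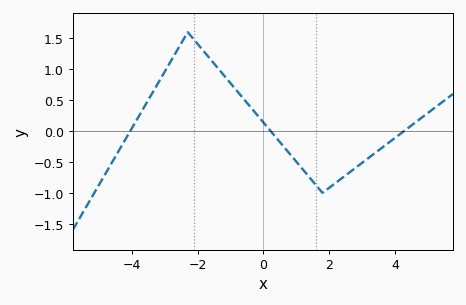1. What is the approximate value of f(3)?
-0.516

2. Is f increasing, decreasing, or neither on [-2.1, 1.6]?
decreasing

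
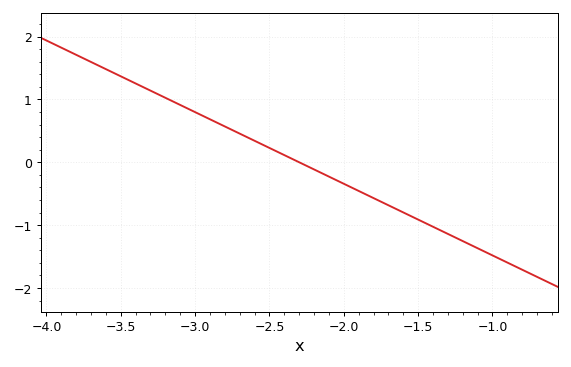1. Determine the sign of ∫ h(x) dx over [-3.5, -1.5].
positive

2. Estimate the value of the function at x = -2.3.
0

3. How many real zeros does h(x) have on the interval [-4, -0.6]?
1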